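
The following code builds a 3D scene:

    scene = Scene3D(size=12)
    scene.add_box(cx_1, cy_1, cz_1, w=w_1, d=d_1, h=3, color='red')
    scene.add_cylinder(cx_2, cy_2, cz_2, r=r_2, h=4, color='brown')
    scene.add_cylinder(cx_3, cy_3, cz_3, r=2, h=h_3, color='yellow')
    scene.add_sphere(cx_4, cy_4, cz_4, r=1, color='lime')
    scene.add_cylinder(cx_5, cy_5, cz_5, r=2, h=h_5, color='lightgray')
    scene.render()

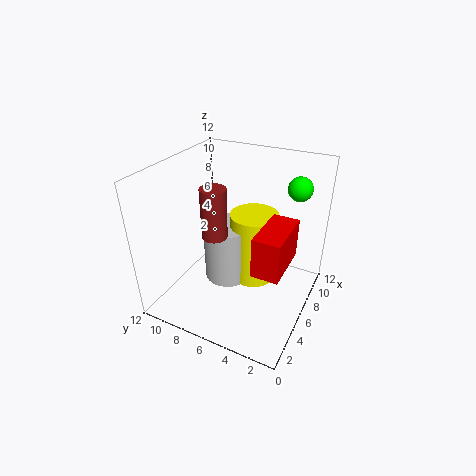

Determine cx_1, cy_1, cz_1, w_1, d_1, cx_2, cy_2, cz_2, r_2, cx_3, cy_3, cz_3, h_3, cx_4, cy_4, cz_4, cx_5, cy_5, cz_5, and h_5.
cx_1 = 2
cy_1 = 1
cz_1 = 6
w_1 = 4
d_1 = 2
cx_2 = 4
cy_2 = 7
cz_2 = 7
r_2 = 1
cx_3 = 7
cy_3 = 5
cz_3 = 2
h_3 = 6
cx_4 = 9
cy_4 = 2
cz_4 = 10
cx_5 = 6
cy_5 = 7
cz_5 = 2
h_5 = 5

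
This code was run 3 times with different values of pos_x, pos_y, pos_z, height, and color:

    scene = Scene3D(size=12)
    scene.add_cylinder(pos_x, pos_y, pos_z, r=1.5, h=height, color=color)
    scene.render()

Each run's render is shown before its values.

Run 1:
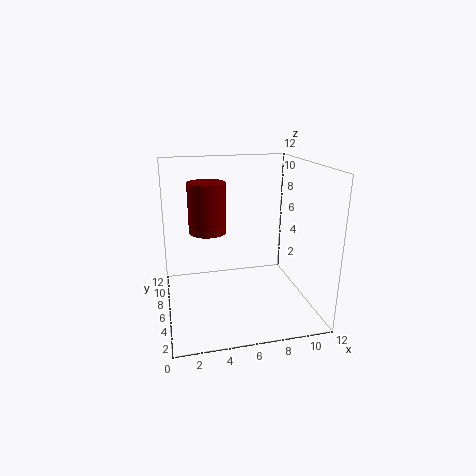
pos_x = 3.5
pos_y = 6
pos_z = 6.75
height = 4
color = 'maroon'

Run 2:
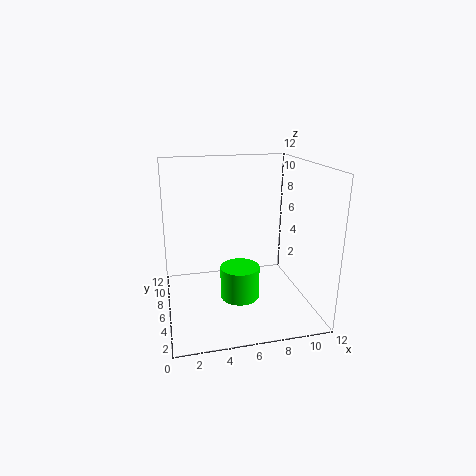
pos_x = 5.5
pos_y = 3.25
pos_z = 2.25
height = 2.5
color = 'lime'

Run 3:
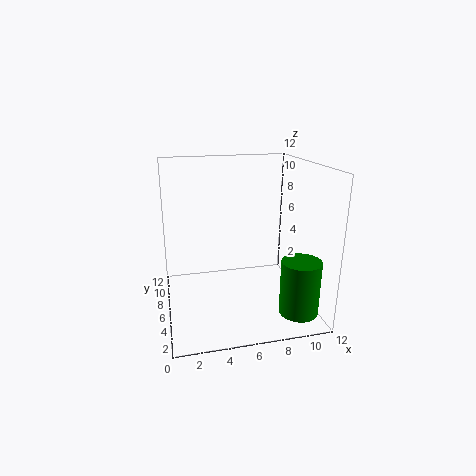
pos_x = 9.75
pos_y = 1.5
pos_z = 1.25
height = 4.25
color = 'green'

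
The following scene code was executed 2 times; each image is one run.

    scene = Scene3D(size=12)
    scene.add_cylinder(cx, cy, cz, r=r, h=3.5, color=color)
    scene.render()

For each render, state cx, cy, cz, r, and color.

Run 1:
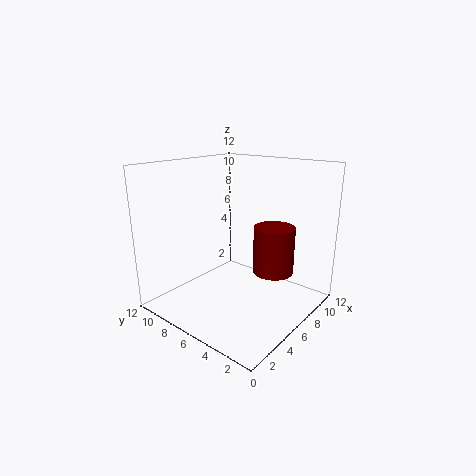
cx = 5.25
cy = 2
cz = 4.5
r = 1.5
color = 'maroon'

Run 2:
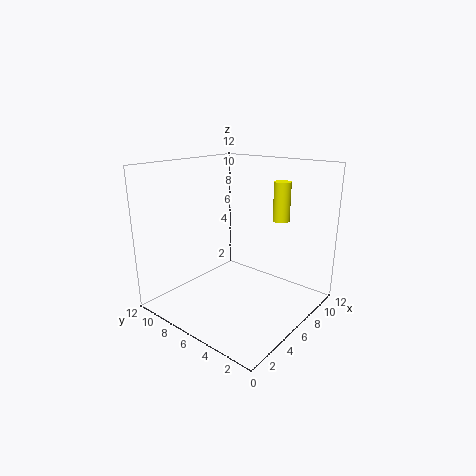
cx = 10.25
cy = 4.5
cz = 6.75
r = 0.75
color = 'yellow'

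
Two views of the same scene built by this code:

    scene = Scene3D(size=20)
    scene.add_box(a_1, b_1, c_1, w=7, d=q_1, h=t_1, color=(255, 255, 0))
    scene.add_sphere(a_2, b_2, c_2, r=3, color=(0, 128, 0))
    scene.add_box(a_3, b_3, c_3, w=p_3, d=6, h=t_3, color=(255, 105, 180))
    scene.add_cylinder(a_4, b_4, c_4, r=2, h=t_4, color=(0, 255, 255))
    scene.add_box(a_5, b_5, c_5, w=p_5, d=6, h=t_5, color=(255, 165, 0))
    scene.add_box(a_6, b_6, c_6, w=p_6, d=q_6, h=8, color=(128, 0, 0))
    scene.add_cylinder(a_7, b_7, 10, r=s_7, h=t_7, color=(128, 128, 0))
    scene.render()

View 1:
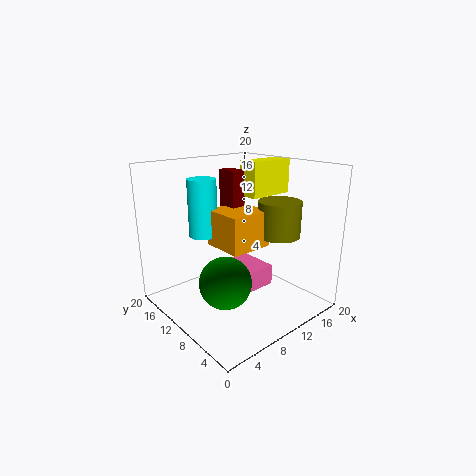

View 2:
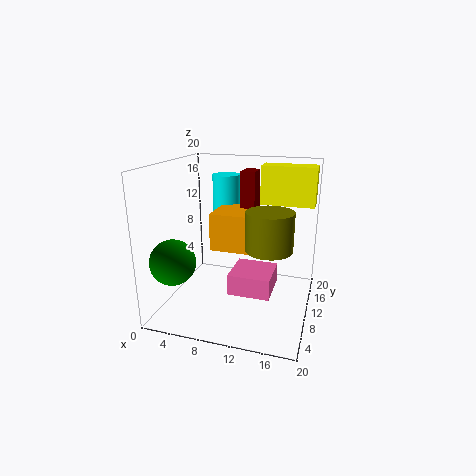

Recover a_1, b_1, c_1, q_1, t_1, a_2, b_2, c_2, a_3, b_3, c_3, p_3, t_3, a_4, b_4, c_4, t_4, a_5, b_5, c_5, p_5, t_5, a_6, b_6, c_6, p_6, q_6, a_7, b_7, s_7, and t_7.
a_1 = 13; b_1 = 10; c_1 = 15; q_1 = 3; t_1 = 5; a_2 = 3; b_2 = 4; c_2 = 8; a_3 = 9; b_3 = 8; c_3 = 2; p_3 = 6; t_3 = 3; a_4 = 7; b_4 = 14; c_4 = 10; t_4 = 8; a_5 = 7; b_5 = 7; c_5 = 9; p_5 = 6; t_5 = 5; a_6 = 10; b_6 = 11; c_6 = 11; p_6 = 2; q_6 = 3; a_7 = 15; b_7 = 7; s_7 = 3; t_7 = 5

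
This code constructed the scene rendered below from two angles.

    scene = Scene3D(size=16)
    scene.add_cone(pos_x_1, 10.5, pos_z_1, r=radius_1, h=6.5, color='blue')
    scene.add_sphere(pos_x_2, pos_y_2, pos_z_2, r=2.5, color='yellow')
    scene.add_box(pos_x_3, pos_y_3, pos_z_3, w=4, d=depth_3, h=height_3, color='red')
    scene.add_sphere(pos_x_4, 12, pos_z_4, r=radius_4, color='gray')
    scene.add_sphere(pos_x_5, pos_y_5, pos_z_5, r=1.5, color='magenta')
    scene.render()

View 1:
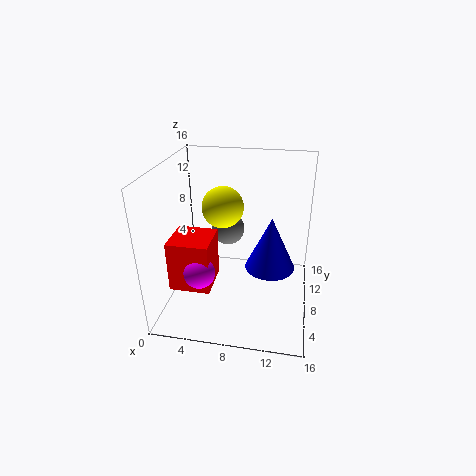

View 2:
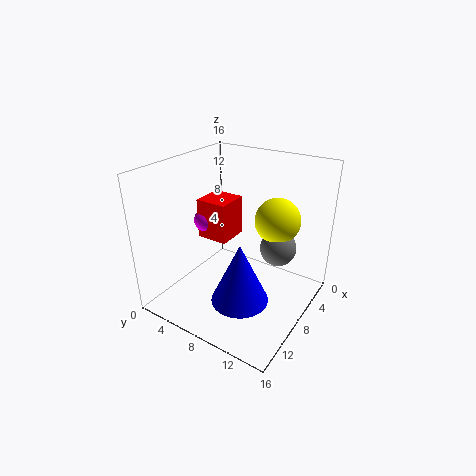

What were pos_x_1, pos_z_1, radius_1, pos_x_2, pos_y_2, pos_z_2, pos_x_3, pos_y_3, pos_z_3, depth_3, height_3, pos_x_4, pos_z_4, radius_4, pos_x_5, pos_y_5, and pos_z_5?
pos_x_1 = 11.5
pos_z_1 = 3
radius_1 = 3
pos_x_2 = 5.5
pos_y_2 = 11.5
pos_z_2 = 10
pos_x_3 = 2.5
pos_y_3 = 1
pos_z_3 = 5.5
depth_3 = 4
height_3 = 5
pos_x_4 = 6
pos_z_4 = 7
radius_4 = 2
pos_x_5 = 5.5
pos_y_5 = 1.5
pos_z_5 = 7.5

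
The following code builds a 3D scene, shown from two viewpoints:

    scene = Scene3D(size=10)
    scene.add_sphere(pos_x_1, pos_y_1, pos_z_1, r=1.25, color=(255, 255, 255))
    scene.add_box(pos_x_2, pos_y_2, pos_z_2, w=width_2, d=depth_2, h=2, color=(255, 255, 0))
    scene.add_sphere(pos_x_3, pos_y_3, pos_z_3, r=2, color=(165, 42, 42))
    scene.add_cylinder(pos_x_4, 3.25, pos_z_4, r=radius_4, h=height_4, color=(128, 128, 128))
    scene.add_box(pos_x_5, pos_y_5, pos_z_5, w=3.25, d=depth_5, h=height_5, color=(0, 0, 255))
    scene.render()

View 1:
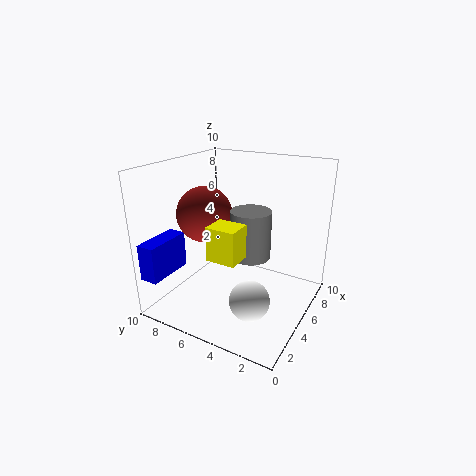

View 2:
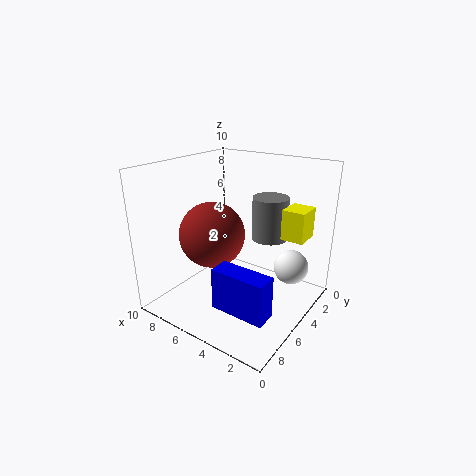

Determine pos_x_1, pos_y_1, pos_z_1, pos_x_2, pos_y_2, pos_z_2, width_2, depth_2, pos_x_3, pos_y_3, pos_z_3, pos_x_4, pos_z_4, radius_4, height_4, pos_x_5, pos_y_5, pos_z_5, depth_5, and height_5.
pos_x_1 = 2
pos_y_1 = 2.5
pos_z_1 = 2.5
pos_x_2 = 0.5
pos_y_2 = 2.75
pos_z_2 = 5.5
width_2 = 1.5
depth_2 = 1.75
pos_x_3 = 5
pos_y_3 = 7.75
pos_z_3 = 6.25
pos_x_4 = 3.5
pos_z_4 = 4.75
radius_4 = 1.25
height_4 = 3
pos_x_5 = 0.25
pos_y_5 = 8.5
pos_z_5 = 2.75
depth_5 = 1.25
height_5 = 2.5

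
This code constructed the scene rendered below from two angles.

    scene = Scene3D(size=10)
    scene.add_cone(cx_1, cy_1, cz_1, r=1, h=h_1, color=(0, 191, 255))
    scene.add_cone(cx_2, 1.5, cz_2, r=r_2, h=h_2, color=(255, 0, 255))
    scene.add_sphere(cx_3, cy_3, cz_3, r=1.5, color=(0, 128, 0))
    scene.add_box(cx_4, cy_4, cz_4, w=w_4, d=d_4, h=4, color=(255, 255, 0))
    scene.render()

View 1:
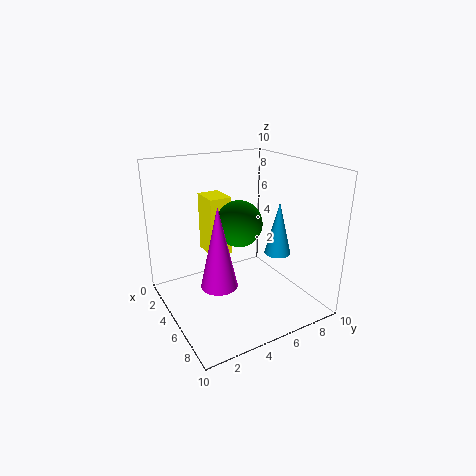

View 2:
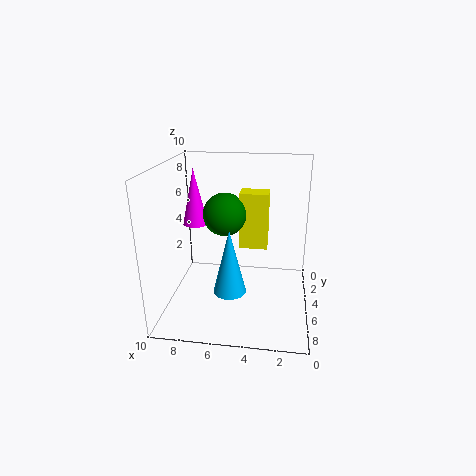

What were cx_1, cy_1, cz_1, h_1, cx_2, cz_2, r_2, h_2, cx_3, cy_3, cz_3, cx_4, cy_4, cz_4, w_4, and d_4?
cx_1 = 5
cy_1 = 8.5
cz_1 = 3
h_1 = 4
cx_2 = 9
cz_2 = 4.5
r_2 = 1
h_2 = 4.5
cx_3 = 6
cy_3 = 4.5
cz_3 = 6.5
cx_4 = 3
cy_4 = 3
cz_4 = 4
w_4 = 2
d_4 = 1.5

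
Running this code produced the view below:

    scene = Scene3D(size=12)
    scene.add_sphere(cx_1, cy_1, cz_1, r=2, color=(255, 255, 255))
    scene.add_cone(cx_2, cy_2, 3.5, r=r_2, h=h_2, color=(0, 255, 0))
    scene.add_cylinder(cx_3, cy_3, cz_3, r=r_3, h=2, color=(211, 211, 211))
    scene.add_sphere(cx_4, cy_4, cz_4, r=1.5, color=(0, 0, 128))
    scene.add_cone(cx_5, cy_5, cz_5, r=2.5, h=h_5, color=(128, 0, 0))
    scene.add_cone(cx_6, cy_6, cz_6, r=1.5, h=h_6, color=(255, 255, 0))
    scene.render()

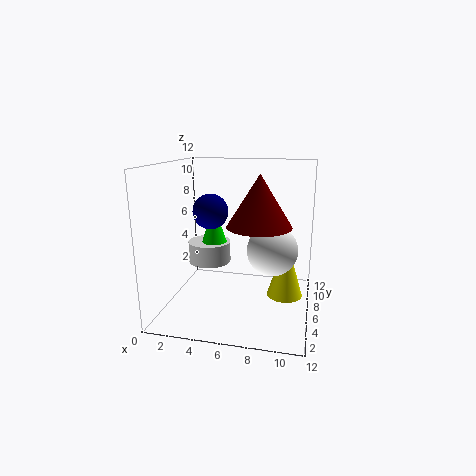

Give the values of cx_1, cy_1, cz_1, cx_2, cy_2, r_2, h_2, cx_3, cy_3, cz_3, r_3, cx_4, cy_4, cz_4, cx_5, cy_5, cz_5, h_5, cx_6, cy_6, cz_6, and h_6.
cx_1 = 9, cy_1 = 5, cz_1 = 5.5, cx_2 = 3, cy_2 = 9, r_2 = 1.5, h_2 = 4.5, cx_3 = 2.5, cy_3 = 9, cz_3 = 2.5, r_3 = 2, cx_4 = 3.5, cy_4 = 6.5, cz_4 = 8, cx_5 = 8, cy_5 = 4.5, cz_5 = 7.5, h_5 = 4, cx_6 = 10, cy_6 = 6.5, cz_6 = 1, h_6 = 5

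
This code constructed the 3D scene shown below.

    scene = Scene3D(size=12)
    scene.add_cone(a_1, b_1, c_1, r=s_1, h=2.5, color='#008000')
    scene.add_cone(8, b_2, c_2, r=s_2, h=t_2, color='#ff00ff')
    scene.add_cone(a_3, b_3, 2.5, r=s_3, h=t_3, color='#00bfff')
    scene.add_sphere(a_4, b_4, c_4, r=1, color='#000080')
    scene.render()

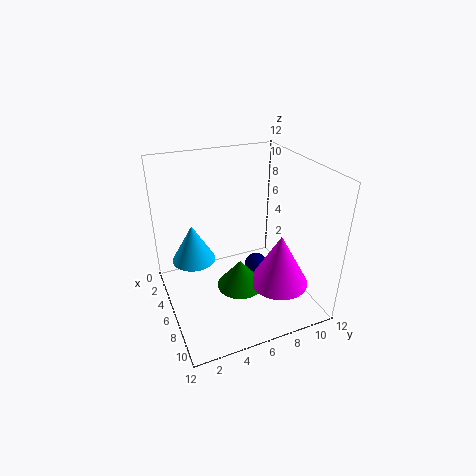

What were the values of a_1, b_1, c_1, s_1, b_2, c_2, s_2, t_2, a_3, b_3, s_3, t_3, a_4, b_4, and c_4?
a_1 = 6.5, b_1 = 6, c_1 = 1.5, s_1 = 2, b_2 = 9, c_2 = 2, s_2 = 2.5, t_2 = 4.5, a_3 = 2.5, b_3 = 3, s_3 = 2, t_3 = 3.5, a_4 = 5.5, b_4 = 8, c_4 = 2.5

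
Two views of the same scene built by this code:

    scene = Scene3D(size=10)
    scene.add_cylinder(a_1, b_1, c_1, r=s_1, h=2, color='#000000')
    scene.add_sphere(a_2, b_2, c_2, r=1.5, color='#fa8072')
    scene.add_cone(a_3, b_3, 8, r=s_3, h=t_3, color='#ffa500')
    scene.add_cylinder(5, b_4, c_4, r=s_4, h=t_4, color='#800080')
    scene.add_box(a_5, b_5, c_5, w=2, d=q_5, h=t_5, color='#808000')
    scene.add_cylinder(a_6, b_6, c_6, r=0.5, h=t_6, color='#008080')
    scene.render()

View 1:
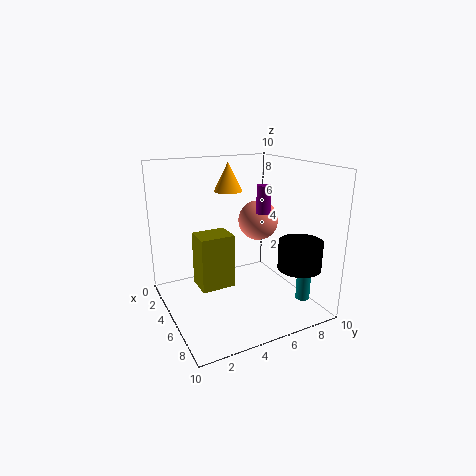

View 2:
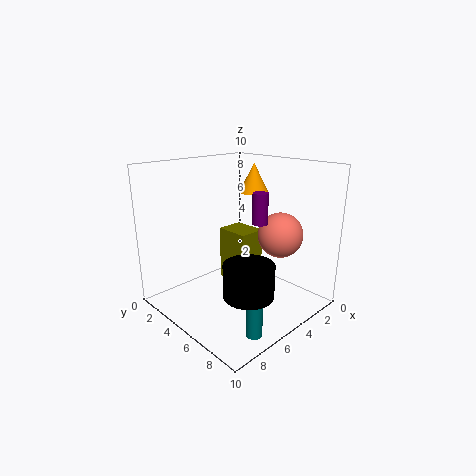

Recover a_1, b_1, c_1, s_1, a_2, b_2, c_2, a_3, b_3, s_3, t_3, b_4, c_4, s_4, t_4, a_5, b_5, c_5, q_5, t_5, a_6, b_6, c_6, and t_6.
a_1 = 7.5, b_1 = 8.5, c_1 = 3, s_1 = 1.5, a_2 = 3.5, b_2 = 7.5, c_2 = 5.5, a_3 = 3.5, b_3 = 5, s_3 = 1, t_3 = 2, b_4 = 7, c_4 = 6.5, s_4 = 0.5, t_4 = 2, a_5 = 2.5, b_5 = 2.5, c_5 = 1, q_5 = 2.5, t_5 = 4, a_6 = 7.5, b_6 = 9, c_6 = 0.5, t_6 = 2.5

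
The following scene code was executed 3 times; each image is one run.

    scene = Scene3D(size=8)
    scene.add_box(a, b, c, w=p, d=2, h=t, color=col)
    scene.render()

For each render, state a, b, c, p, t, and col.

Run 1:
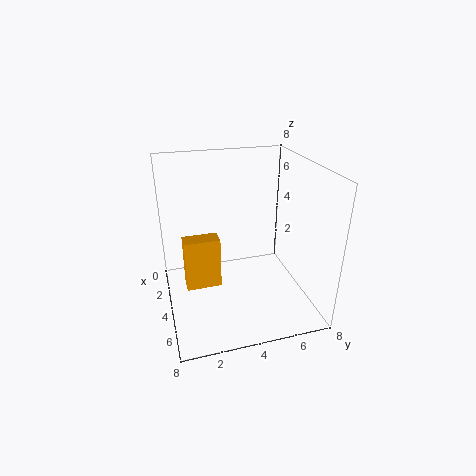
a = 3
b = 1
c = 1
p = 1
t = 3
col = 'orange'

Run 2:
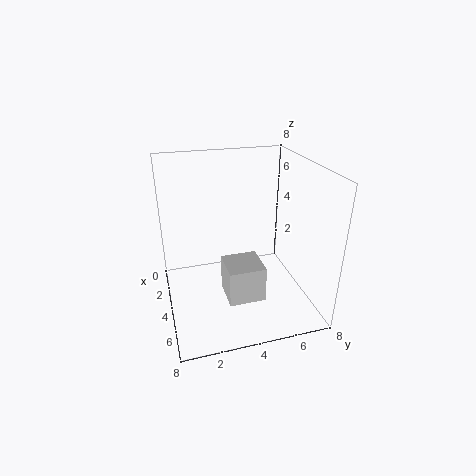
a = 4
b = 3
c = 1
p = 2
t = 2
col = 'lightgray'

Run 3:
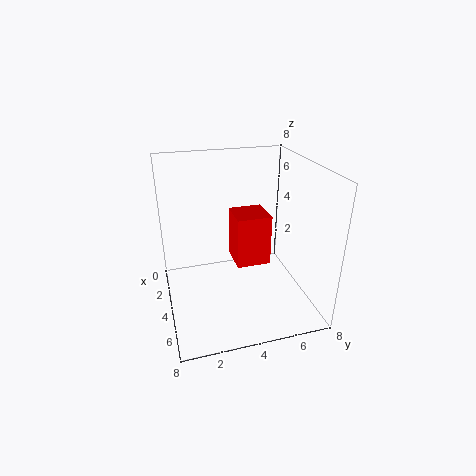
a = 2
b = 4
c = 2
p = 2
t = 3
col = 'red'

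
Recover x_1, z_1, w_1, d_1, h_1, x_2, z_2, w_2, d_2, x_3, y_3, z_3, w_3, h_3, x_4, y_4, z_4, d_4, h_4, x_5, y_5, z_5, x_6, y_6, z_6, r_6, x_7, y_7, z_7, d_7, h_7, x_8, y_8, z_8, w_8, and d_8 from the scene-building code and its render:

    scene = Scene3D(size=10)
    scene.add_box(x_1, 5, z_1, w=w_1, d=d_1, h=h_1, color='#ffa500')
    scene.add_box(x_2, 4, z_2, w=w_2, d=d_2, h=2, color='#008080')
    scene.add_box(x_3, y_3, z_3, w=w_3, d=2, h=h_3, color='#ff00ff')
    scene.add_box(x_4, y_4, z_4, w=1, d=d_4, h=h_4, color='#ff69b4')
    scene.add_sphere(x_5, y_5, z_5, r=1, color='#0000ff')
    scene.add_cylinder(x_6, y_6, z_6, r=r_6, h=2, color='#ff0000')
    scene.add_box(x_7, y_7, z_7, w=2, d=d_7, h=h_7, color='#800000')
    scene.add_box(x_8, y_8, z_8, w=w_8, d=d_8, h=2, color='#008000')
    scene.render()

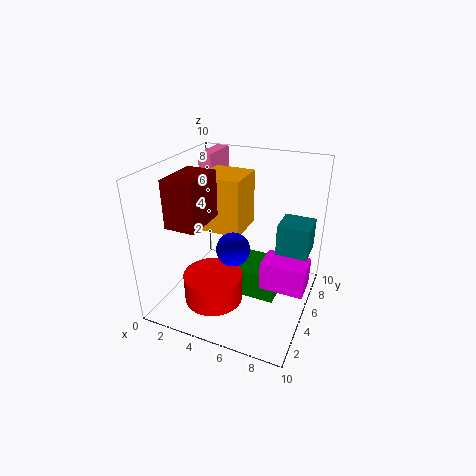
x_1 = 2, z_1 = 5, w_1 = 3, d_1 = 3, h_1 = 4, x_2 = 8, z_2 = 5, w_2 = 2, d_2 = 2, x_3 = 7, y_3 = 4, z_3 = 2, w_3 = 3, h_3 = 2, x_4 = 1, y_4 = 7, z_4 = 6, d_4 = 3, h_4 = 4, x_5 = 6, y_5 = 2, z_5 = 6, x_6 = 4, y_6 = 3, z_6 = 1, r_6 = 2, x_7 = 2, y_7 = 1, z_7 = 7, d_7 = 3, h_7 = 3, x_8 = 5, y_8 = 4, z_8 = 1, w_8 = 3, d_8 = 3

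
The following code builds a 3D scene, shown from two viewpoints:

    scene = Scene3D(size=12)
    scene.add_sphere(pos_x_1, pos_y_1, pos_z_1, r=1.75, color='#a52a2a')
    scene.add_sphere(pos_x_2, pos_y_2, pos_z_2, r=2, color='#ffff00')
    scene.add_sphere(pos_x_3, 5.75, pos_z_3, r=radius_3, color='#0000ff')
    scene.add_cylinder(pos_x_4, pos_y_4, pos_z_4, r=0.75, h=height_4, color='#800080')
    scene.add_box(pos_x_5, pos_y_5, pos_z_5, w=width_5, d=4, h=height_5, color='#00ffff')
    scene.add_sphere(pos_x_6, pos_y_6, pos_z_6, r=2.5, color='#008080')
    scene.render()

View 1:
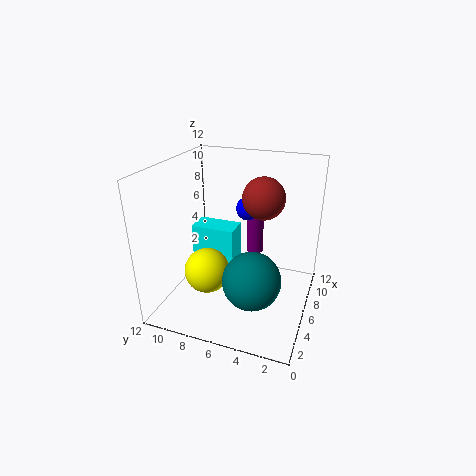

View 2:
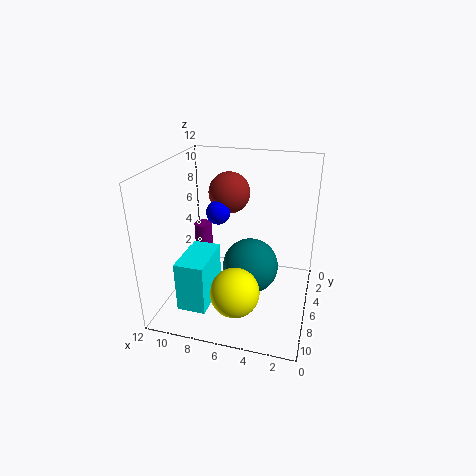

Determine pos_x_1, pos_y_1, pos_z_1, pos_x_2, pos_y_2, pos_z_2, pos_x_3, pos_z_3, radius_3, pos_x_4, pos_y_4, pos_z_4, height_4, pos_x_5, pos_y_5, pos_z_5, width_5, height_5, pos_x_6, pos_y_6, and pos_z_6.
pos_x_1 = 7.25
pos_y_1 = 4.25
pos_z_1 = 9.25
pos_x_2 = 5.5
pos_y_2 = 8.75
pos_z_2 = 2.5
pos_x_3 = 7.75
pos_z_3 = 8
radius_3 = 1
pos_x_4 = 9.25
pos_y_4 = 5.5
pos_z_4 = 3.25
height_4 = 3.5
pos_x_5 = 7.25
pos_y_5 = 7
pos_z_5 = 1.75
width_5 = 2.25
height_5 = 4
pos_x_6 = 5.25
pos_y_6 = 4.5
pos_z_6 = 2.5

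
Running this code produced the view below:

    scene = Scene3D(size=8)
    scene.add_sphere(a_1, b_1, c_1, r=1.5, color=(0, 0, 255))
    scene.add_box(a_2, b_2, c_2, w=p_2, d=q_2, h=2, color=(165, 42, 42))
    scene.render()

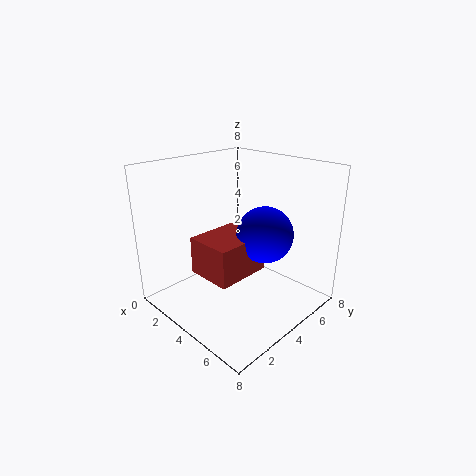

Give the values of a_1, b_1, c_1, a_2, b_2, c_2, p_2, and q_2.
a_1 = 5.5; b_1 = 4.5; c_1 = 4.5; a_2 = 3; b_2 = 1.5; c_2 = 2.5; p_2 = 2.5; q_2 = 3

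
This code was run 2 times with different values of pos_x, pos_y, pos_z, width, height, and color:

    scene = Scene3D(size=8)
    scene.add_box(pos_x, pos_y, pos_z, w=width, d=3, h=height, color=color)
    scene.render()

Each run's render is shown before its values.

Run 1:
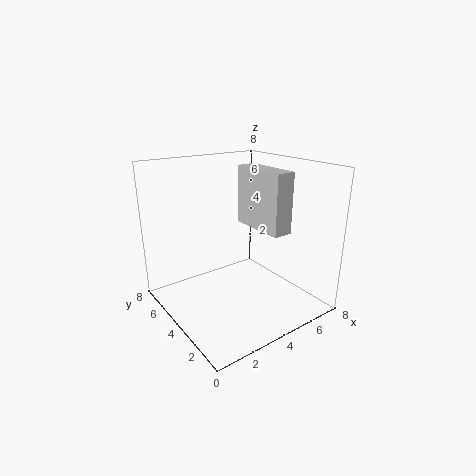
pos_x = 4
pos_y = 1
pos_z = 5
width = 1
height = 3
color = 'lightgray'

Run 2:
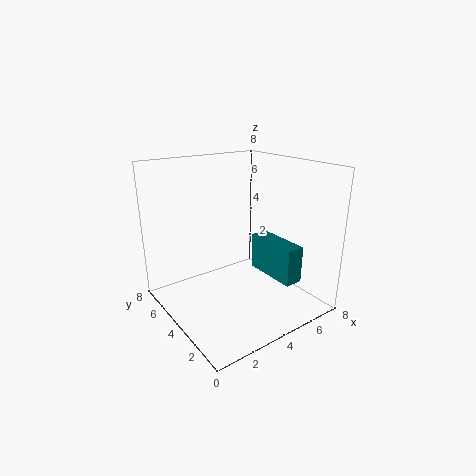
pos_x = 5
pos_y = 1
pos_z = 2
width = 1
height = 2
color = 'teal'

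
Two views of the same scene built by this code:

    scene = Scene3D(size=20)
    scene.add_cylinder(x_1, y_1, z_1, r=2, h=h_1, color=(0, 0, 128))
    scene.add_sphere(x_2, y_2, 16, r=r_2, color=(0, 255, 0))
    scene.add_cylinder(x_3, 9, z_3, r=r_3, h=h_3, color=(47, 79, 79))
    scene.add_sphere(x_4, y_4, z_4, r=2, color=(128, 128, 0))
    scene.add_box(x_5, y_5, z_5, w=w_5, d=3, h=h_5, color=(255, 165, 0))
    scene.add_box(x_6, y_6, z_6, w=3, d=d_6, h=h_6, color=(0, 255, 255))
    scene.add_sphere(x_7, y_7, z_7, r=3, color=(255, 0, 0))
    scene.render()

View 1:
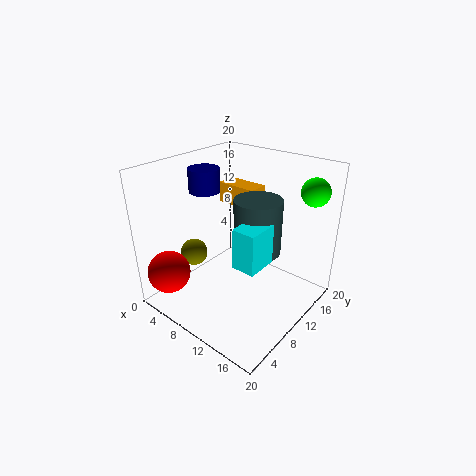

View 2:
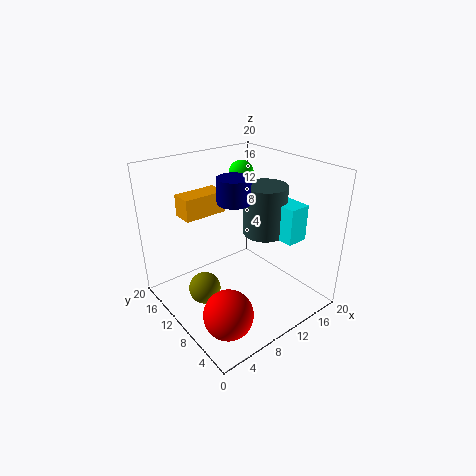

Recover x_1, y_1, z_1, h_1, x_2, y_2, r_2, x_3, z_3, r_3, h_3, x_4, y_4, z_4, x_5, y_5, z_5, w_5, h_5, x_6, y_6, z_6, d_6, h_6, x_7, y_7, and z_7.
x_1 = 7, y_1 = 7, z_1 = 17, h_1 = 3, x_2 = 17, y_2 = 18, r_2 = 2, x_3 = 14, z_3 = 10, r_3 = 3, h_3 = 7, x_4 = 3, y_4 = 8, z_4 = 6, x_5 = 4, y_5 = 13, z_5 = 13, w_5 = 6, h_5 = 3, x_6 = 14, y_6 = 4, z_6 = 10, d_6 = 4, h_6 = 5, x_7 = 3, y_7 = 3, z_7 = 5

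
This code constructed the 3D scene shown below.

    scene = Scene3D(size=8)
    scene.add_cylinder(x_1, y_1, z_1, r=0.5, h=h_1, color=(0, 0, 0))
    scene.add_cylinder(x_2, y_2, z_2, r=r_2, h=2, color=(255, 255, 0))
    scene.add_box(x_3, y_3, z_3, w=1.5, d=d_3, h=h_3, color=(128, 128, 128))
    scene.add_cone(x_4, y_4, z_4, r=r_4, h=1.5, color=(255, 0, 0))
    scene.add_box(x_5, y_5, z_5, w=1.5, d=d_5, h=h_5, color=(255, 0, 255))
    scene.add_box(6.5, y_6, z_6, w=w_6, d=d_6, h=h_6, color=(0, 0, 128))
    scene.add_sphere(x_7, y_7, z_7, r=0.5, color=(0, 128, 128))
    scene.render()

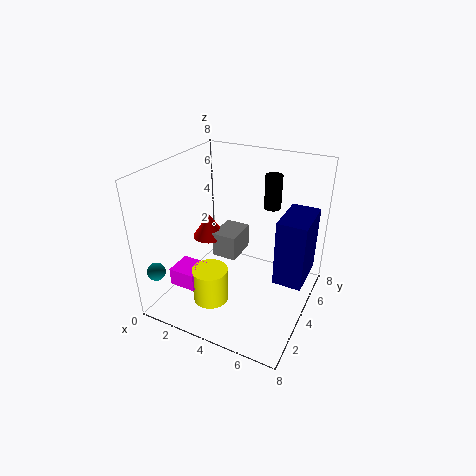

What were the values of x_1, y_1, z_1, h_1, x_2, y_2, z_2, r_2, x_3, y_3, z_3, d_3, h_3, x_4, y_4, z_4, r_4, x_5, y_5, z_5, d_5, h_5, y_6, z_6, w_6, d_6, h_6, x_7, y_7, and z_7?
x_1 = 5
y_1 = 6.5
z_1 = 5
h_1 = 2
x_2 = 3
y_2 = 2.5
z_2 = 0.5
r_2 = 1
x_3 = 2
y_3 = 4.5
z_3 = 2
d_3 = 2
h_3 = 1.5
x_4 = 1.5
y_4 = 5
z_4 = 3
r_4 = 1
x_5 = 1
y_5 = 1.5
z_5 = 1.5
d_5 = 1.5
h_5 = 1
y_6 = 3
z_6 = 2.5
w_6 = 1.5
d_6 = 2.5
h_6 = 3.5
x_7 = 0.5
y_7 = 1
z_7 = 2.5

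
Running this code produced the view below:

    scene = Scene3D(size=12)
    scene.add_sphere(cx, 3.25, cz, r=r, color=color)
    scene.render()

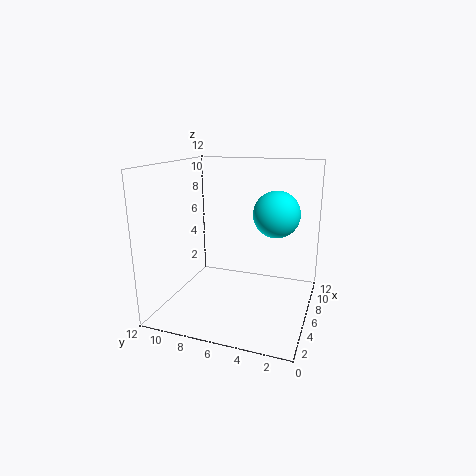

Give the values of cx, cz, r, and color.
cx = 8; cz = 7.75; r = 2; color = 'cyan'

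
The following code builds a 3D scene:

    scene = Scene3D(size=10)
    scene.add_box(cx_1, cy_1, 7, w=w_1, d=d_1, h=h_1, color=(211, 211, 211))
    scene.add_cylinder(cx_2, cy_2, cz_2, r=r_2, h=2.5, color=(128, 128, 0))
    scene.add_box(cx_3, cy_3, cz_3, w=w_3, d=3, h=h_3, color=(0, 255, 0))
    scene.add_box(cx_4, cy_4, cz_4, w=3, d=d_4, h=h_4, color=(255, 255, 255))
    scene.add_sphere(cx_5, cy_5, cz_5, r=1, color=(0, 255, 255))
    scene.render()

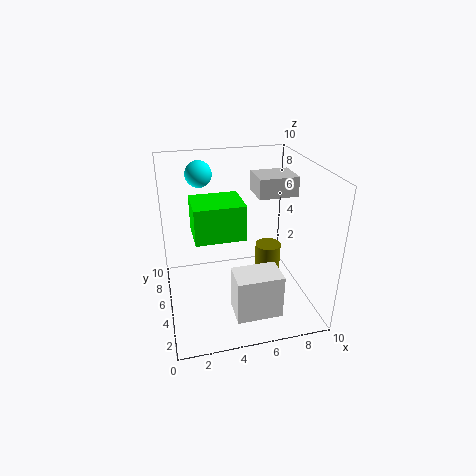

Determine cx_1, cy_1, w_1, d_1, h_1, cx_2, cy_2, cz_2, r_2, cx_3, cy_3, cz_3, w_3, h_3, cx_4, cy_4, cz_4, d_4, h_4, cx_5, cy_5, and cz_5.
cx_1 = 7; cy_1 = 6.5; w_1 = 3; d_1 = 2.5; h_1 = 1.5; cx_2 = 8; cy_2 = 7; cz_2 = 0.5; r_2 = 1; cx_3 = 2; cy_3 = 4.5; cz_3 = 5; w_3 = 3.5; h_3 = 2.5; cx_4 = 4; cy_4 = 1; cz_4 = 1; d_4 = 2; h_4 = 3; cx_5 = 3; cy_5 = 9; cz_5 = 8.5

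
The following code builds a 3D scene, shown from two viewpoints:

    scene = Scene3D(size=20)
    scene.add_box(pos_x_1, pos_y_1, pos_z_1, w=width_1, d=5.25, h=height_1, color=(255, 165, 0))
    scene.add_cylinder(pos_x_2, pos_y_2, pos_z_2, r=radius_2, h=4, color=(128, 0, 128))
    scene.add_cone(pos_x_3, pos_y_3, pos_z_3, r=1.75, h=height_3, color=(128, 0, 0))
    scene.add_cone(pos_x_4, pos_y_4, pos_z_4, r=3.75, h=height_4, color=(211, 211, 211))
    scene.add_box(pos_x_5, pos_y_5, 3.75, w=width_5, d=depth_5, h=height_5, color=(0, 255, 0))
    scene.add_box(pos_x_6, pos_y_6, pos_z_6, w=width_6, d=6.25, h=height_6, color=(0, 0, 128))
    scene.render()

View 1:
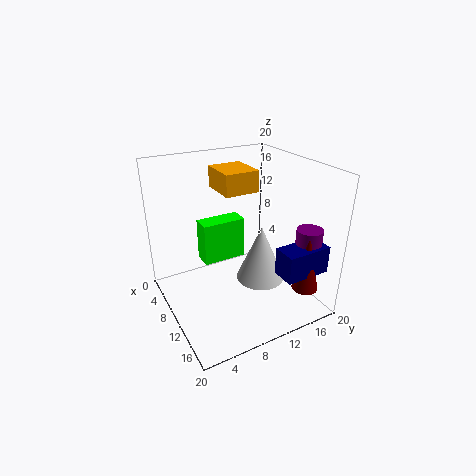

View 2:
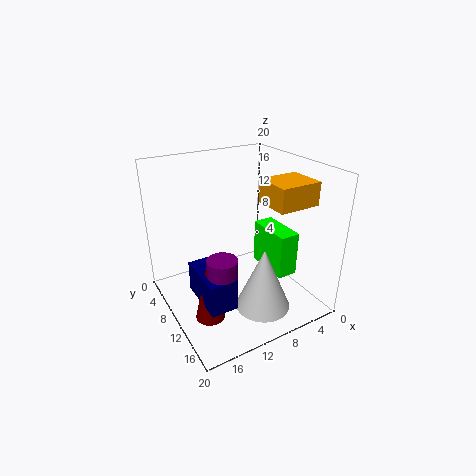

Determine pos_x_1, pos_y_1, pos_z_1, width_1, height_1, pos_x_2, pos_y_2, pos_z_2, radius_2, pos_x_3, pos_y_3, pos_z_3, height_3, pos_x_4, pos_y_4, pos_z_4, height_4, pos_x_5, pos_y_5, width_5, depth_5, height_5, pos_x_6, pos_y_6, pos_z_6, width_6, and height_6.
pos_x_1 = 0.75, pos_y_1 = 10, pos_z_1 = 14.75, width_1 = 6, height_1 = 3.25, pos_x_2 = 16.25, pos_y_2 = 17.25, pos_z_2 = 8.25, radius_2 = 1.75, pos_x_3 = 17.5, pos_y_3 = 16.25, pos_z_3 = 4.25, height_3 = 8, pos_x_4 = 8.75, pos_y_4 = 14.75, pos_z_4 = 1.25, height_4 = 8.75, pos_x_5 = 2.25, pos_y_5 = 7, width_5 = 3, depth_5 = 6.75, height_5 = 6.5, pos_x_6 = 15.25, pos_y_6 = 12.75, pos_z_6 = 6.5, width_6 = 3.25, height_6 = 3.75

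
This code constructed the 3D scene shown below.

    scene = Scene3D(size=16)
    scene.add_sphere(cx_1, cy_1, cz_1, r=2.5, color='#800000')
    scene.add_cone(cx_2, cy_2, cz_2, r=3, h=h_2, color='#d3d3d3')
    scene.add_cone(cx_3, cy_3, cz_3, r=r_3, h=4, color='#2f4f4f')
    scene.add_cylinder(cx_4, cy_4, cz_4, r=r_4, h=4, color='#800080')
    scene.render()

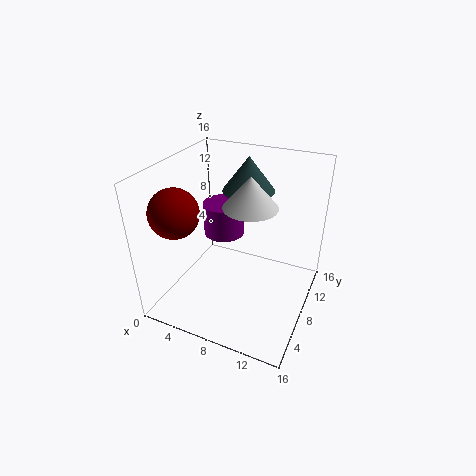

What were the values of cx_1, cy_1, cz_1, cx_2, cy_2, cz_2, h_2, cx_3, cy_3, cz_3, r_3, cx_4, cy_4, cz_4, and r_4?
cx_1 = 3.5, cy_1 = 3, cz_1 = 12.5, cx_2 = 9, cy_2 = 9, cz_2 = 11.5, h_2 = 3.5, cx_3 = 7.5, cy_3 = 12, cz_3 = 12, r_3 = 3, cx_4 = 4.5, cy_4 = 11.5, cz_4 = 6, r_4 = 2.5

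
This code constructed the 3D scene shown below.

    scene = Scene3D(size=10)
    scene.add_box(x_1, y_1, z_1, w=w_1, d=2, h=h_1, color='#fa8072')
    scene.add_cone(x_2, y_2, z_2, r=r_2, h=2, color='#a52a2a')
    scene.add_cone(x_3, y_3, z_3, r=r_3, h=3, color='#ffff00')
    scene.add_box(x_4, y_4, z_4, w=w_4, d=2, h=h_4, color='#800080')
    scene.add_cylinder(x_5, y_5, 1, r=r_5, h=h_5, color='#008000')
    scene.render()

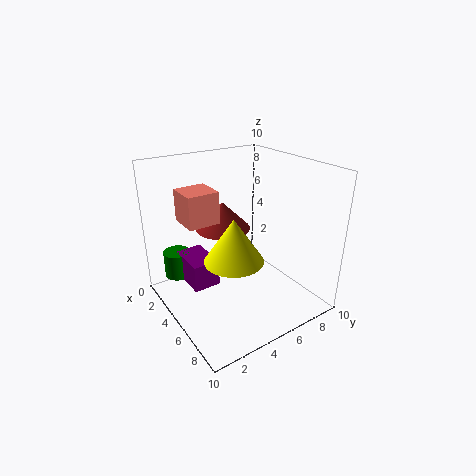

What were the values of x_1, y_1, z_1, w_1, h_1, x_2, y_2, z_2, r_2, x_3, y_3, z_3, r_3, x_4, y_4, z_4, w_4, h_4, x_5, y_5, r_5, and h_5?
x_1 = 4
y_1 = 1
z_1 = 7
w_1 = 2
h_1 = 2
x_2 = 3
y_2 = 5
z_2 = 5
r_2 = 2
x_3 = 6
y_3 = 4
z_3 = 4
r_3 = 2
x_4 = 1
y_4 = 2
z_4 = 1
w_4 = 3
h_4 = 2
x_5 = 1
y_5 = 2
r_5 = 1
h_5 = 2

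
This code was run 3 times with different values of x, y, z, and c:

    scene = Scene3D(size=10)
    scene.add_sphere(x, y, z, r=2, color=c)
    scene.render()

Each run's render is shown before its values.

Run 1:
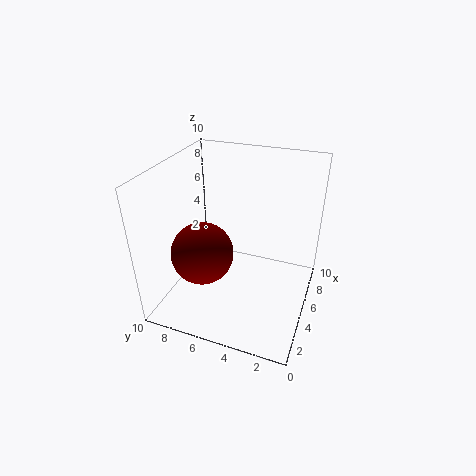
x = 2.5, y = 6.5, z = 5, c = 'maroon'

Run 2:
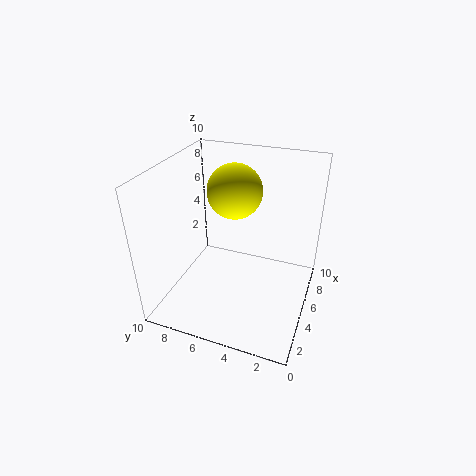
x = 7, y = 6, z = 7.5, c = 'yellow'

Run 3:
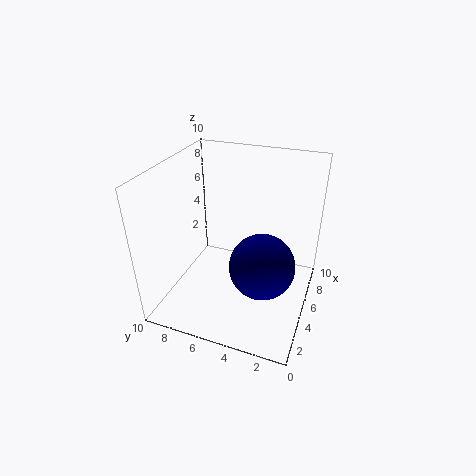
x = 2.5, y = 2.5, z = 5, c = 'navy'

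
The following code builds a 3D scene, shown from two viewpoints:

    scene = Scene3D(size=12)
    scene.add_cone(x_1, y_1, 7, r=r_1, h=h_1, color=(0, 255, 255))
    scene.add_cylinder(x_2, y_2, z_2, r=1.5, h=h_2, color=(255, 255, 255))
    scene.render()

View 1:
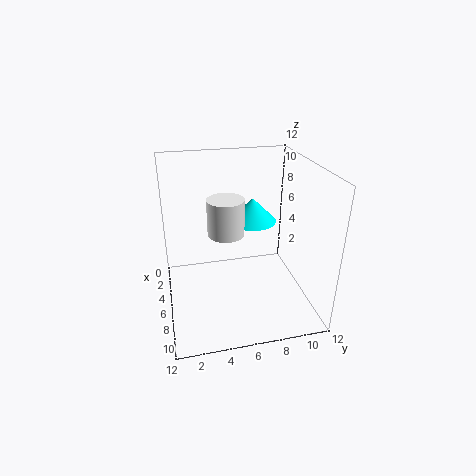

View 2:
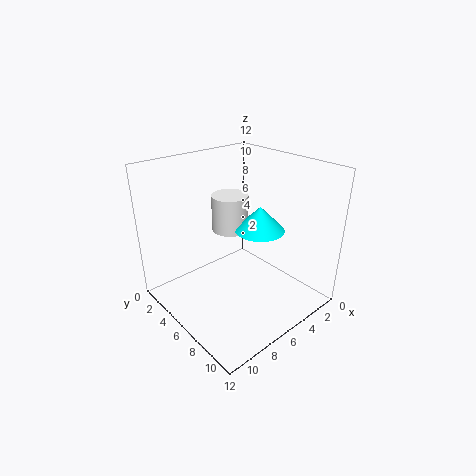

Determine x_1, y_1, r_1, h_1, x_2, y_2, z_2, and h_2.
x_1 = 5
y_1 = 7.5
r_1 = 2
h_1 = 2
x_2 = 6
y_2 = 5
z_2 = 6.5
h_2 = 3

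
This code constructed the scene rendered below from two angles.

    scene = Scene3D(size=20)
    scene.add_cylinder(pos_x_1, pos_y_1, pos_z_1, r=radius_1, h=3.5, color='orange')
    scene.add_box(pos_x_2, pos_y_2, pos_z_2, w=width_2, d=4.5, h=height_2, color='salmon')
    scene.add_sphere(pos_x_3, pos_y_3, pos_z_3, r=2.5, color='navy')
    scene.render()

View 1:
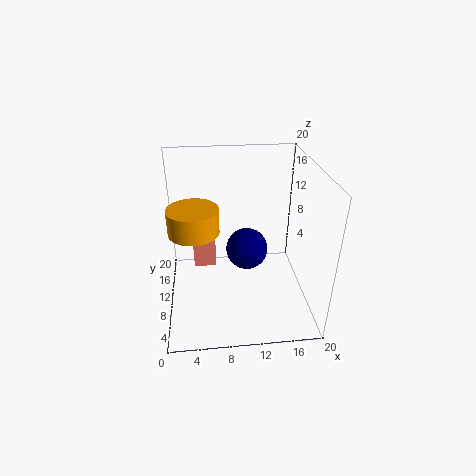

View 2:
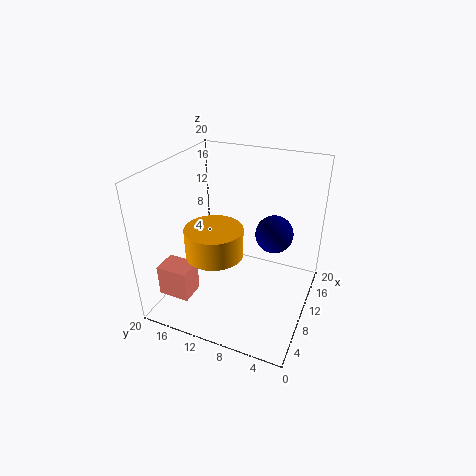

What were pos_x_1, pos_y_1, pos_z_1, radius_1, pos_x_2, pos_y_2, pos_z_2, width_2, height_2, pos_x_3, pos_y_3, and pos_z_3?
pos_x_1 = 4, pos_y_1 = 10.5, pos_z_1 = 11, radius_1 = 3.5, pos_x_2 = 3.5, pos_y_2 = 15, pos_z_2 = 2, width_2 = 3.5, height_2 = 4.5, pos_x_3 = 10.5, pos_y_3 = 5, pos_z_3 = 11.5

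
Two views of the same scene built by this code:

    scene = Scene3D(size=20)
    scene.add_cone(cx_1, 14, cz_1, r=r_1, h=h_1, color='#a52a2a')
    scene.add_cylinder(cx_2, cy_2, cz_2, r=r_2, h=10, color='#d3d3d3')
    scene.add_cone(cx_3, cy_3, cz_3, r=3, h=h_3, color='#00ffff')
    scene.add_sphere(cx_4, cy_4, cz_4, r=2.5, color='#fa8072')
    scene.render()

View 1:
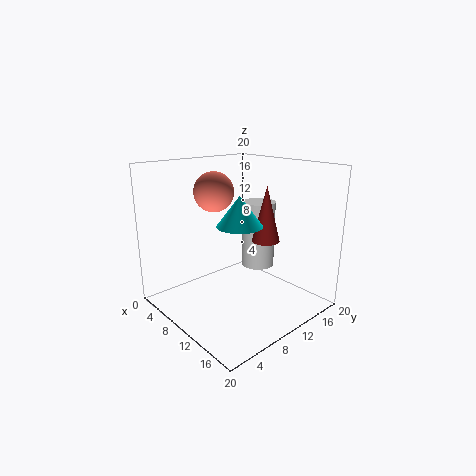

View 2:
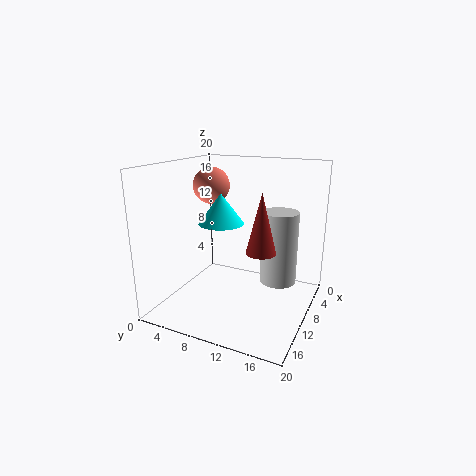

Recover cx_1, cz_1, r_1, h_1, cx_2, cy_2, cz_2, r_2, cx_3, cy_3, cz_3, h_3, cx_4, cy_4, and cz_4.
cx_1 = 11.5
cz_1 = 9
r_1 = 2
h_1 = 8
cx_2 = 8.5
cy_2 = 15.5
cz_2 = 4
r_2 = 2.5
cx_3 = 12
cy_3 = 8.5
cz_3 = 12.5
h_3 = 4
cx_4 = 10
cy_4 = 6
cz_4 = 17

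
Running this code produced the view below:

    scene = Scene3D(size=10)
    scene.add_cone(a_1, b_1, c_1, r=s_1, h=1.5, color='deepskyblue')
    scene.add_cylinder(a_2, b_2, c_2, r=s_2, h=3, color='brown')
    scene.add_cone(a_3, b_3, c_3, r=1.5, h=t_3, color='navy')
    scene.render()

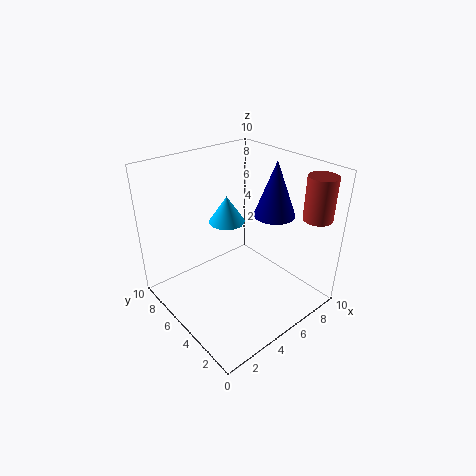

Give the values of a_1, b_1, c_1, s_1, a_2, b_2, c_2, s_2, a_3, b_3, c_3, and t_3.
a_1 = 2.5
b_1 = 3
c_1 = 8
s_1 = 1
a_2 = 9
b_2 = 1.5
c_2 = 6.5
s_2 = 1
a_3 = 8
b_3 = 4.5
c_3 = 6
t_3 = 4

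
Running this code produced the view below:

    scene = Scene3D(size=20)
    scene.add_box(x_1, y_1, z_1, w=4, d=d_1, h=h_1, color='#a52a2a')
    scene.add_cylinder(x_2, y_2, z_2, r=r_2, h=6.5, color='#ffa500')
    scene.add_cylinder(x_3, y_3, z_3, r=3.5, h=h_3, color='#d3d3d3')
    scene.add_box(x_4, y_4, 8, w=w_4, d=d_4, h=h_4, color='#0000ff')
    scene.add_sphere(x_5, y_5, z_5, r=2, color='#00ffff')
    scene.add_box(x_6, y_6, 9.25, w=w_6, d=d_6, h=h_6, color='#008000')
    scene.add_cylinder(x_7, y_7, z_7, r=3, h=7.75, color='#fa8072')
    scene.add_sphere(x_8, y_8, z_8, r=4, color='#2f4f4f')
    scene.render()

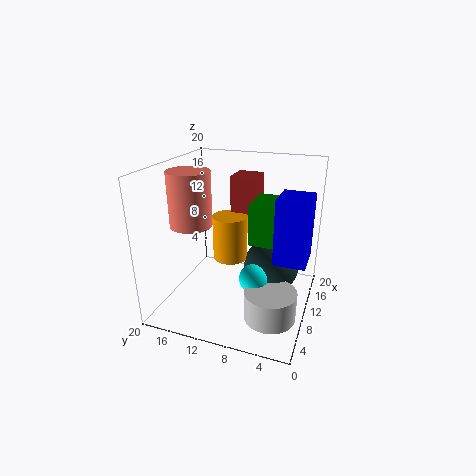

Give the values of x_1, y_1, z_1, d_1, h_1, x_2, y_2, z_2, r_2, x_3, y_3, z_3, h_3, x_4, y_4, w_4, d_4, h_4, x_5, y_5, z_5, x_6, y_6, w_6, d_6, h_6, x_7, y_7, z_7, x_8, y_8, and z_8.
x_1 = 13; y_1 = 8.5; z_1 = 11.25; d_1 = 3.75; h_1 = 6.5; x_2 = 11.5; y_2 = 11.75; z_2 = 6; r_2 = 2.5; x_3 = 6.75; y_3 = 4.25; z_3 = 0.5; h_3 = 4; x_4 = 7.75; y_4 = 0.25; w_4 = 5; d_4 = 4.25; h_4 = 8.75; x_5 = 8.75; y_5 = 7.25; z_5 = 4.75; x_6 = 9.75; y_6 = 2.75; w_6 = 5.75; d_6 = 5.75; h_6 = 5.75; x_7 = 9.25; y_7 = 16.75; z_7 = 11.25; x_8 = 12.75; y_8 = 5.75; z_8 = 5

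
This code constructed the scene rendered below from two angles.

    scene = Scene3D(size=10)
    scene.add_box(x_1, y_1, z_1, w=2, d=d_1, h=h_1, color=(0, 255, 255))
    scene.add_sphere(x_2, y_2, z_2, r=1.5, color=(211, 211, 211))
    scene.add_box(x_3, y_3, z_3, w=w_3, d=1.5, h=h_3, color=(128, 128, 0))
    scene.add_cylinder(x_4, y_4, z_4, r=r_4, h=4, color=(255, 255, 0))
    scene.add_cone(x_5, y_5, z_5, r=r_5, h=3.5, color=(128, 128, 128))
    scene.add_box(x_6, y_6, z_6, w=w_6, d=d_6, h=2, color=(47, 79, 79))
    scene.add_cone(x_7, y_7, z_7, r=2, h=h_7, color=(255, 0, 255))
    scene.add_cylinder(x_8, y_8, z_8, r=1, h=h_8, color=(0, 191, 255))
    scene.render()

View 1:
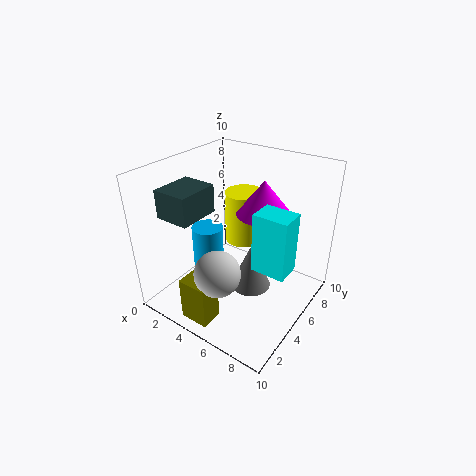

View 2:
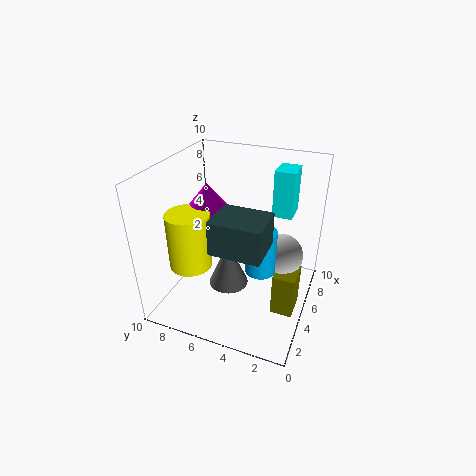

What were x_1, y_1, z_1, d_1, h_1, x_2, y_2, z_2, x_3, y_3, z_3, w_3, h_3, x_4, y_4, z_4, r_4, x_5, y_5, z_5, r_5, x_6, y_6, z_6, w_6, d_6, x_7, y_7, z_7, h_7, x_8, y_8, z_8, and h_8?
x_1 = 8; y_1 = 2; z_1 = 5.5; d_1 = 1.5; h_1 = 3.5; x_2 = 5.5; y_2 = 2; z_2 = 4; x_3 = 3.5; y_3 = 0.5; z_3 = 0.5; w_3 = 2; h_3 = 3; x_4 = 3.5; y_4 = 8; z_4 = 3; r_4 = 1.5; x_5 = 5.5; y_5 = 6; z_5 = 0.5; r_5 = 1.5; x_6 = 0.5; y_6 = 2; z_6 = 6.5; w_6 = 2.5; d_6 = 3; x_7 = 5.5; y_7 = 7.5; z_7 = 6; h_7 = 2.5; x_8 = 4; y_8 = 3; z_8 = 3.5; h_8 = 3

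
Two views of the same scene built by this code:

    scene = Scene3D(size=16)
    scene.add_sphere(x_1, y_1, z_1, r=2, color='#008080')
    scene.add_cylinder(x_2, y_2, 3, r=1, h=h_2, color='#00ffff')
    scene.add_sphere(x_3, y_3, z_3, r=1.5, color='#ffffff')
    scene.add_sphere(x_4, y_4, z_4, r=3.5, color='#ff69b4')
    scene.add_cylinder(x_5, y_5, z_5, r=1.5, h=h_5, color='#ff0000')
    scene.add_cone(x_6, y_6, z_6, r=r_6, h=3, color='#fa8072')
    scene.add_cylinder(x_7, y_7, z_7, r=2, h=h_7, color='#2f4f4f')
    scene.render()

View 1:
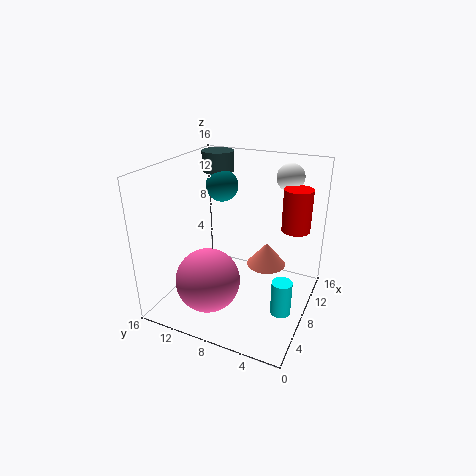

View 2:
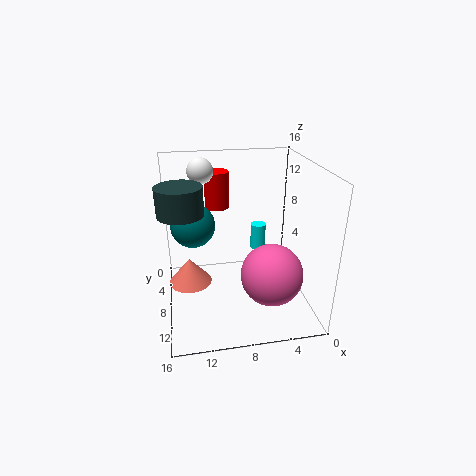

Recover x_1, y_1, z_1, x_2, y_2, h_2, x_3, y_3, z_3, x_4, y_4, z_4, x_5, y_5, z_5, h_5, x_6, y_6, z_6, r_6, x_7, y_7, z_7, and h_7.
x_1 = 13
y_1 = 12.5
z_1 = 12
x_2 = 4
y_2 = 1.5
h_2 = 3.5
x_3 = 11.5
y_3 = 3.5
z_3 = 14.5
x_4 = 4.5
y_4 = 10
z_4 = 4
x_5 = 9.5
y_5 = 2
z_5 = 9.5
h_5 = 4.5
x_6 = 13.5
y_6 = 6.5
z_6 = 2
r_6 = 2.5
x_7 = 14
y_7 = 13.5
z_7 = 13.5
h_7 = 2.5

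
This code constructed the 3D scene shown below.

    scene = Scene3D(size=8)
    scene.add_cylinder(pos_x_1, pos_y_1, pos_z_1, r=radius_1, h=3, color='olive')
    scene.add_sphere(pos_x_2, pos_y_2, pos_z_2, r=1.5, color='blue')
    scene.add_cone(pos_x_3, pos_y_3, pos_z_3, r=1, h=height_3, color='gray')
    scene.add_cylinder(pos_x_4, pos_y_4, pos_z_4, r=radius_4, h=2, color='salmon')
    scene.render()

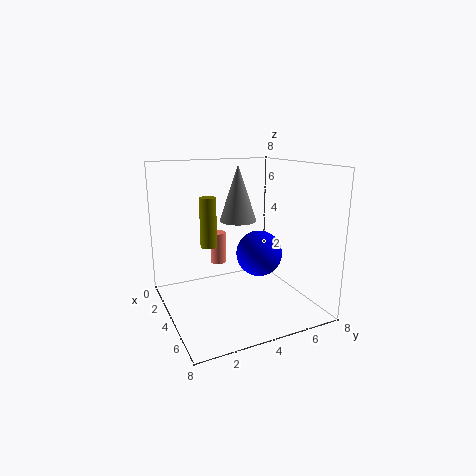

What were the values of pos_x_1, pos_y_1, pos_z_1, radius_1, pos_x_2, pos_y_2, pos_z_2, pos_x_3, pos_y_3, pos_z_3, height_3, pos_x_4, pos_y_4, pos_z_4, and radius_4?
pos_x_1 = 2; pos_y_1 = 3; pos_z_1 = 3; radius_1 = 0.5; pos_x_2 = 2; pos_y_2 = 6.5; pos_z_2 = 2; pos_x_3 = 4; pos_y_3 = 4; pos_z_3 = 5; height_3 = 3; pos_x_4 = 1; pos_y_4 = 4; pos_z_4 = 1.5; radius_4 = 0.5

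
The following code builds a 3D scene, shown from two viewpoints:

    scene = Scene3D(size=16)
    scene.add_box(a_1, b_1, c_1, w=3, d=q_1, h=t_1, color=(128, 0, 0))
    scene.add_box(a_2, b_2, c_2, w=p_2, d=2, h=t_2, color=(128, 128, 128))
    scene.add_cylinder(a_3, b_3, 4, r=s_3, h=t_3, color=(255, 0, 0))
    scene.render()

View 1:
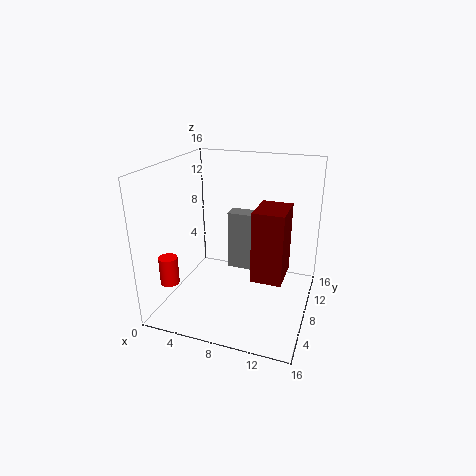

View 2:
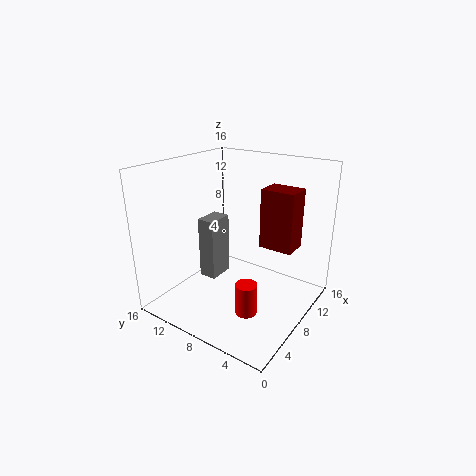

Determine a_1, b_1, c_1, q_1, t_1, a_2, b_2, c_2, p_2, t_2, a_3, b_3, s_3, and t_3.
a_1 = 11
b_1 = 3
c_1 = 6
q_1 = 4
t_1 = 7
a_2 = 6
b_2 = 10
c_2 = 3
p_2 = 3
t_2 = 7
a_3 = 2
b_3 = 3
s_3 = 1
t_3 = 3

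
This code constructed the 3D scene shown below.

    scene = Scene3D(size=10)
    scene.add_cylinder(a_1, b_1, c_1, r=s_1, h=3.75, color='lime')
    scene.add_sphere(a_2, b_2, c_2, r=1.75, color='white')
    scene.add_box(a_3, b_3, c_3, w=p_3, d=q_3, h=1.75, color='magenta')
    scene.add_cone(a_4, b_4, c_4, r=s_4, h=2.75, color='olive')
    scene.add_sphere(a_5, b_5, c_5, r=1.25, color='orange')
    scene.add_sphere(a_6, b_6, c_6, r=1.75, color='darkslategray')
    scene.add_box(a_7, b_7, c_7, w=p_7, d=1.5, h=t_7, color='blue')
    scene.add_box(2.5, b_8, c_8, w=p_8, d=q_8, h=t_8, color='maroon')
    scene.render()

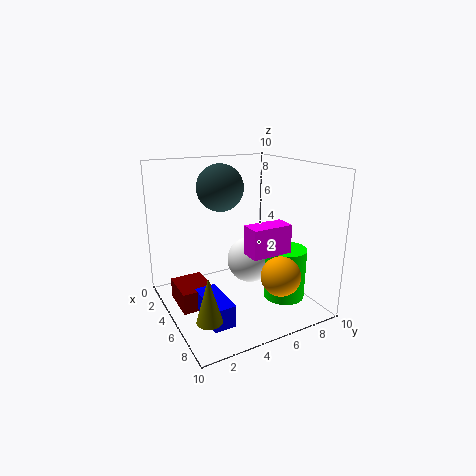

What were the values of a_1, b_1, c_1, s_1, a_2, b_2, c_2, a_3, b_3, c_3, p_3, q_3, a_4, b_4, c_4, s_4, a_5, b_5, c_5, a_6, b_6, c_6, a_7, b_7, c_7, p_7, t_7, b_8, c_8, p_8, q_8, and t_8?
a_1 = 6.25; b_1 = 8.25; c_1 = 0.25; s_1 = 1.5; a_2 = 3.75; b_2 = 6.75; c_2 = 2.5; a_3 = 8; b_3 = 3.75; c_3 = 5.25; p_3 = 1.25; q_3 = 2.5; a_4 = 9; b_4 = 1; c_4 = 2; s_4 = 0.75; a_5 = 8.75; b_5 = 6; c_5 = 3.5; a_6 = 2.25; b_6 = 5; c_6 = 8; a_7 = 4.75; b_7 = 1.75; c_7 = 0.25; p_7 = 3.25; t_7 = 1.5; b_8 = 0.75; c_8 = 0.25; p_8 = 2.75; q_8 = 2.25; t_8 = 1.5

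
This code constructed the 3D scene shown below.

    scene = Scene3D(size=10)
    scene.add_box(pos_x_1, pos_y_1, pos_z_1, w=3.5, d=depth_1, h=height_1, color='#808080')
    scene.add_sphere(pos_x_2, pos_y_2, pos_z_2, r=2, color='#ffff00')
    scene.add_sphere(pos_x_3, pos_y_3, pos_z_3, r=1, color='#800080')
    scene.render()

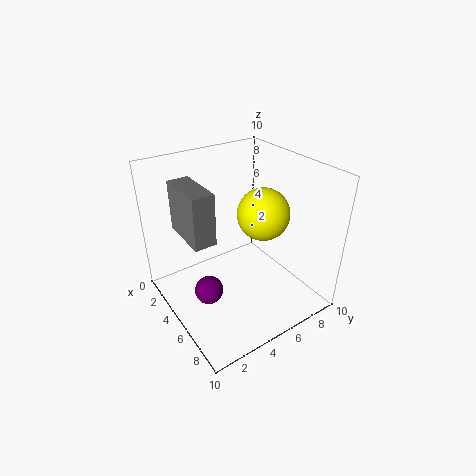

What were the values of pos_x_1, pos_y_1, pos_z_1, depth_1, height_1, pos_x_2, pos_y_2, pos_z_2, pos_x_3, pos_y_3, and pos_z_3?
pos_x_1 = 2; pos_y_1 = 1.5; pos_z_1 = 5.5; depth_1 = 1.5; height_1 = 3.5; pos_x_2 = 4; pos_y_2 = 8; pos_z_2 = 5.5; pos_x_3 = 5; pos_y_3 = 2.5; pos_z_3 = 1.5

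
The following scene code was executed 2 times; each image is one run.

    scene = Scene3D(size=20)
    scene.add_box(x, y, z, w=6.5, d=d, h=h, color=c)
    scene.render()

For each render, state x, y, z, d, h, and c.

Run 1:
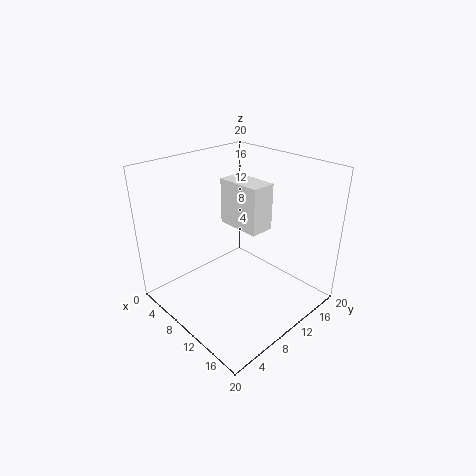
x = 6
y = 10.5
z = 11
d = 3.5
h = 6.5
c = 'white'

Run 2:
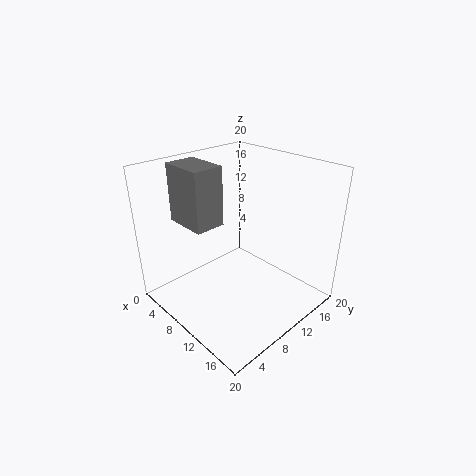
x = 0.5
y = 5.5
z = 11
d = 4.5
h = 8.5
c = 'gray'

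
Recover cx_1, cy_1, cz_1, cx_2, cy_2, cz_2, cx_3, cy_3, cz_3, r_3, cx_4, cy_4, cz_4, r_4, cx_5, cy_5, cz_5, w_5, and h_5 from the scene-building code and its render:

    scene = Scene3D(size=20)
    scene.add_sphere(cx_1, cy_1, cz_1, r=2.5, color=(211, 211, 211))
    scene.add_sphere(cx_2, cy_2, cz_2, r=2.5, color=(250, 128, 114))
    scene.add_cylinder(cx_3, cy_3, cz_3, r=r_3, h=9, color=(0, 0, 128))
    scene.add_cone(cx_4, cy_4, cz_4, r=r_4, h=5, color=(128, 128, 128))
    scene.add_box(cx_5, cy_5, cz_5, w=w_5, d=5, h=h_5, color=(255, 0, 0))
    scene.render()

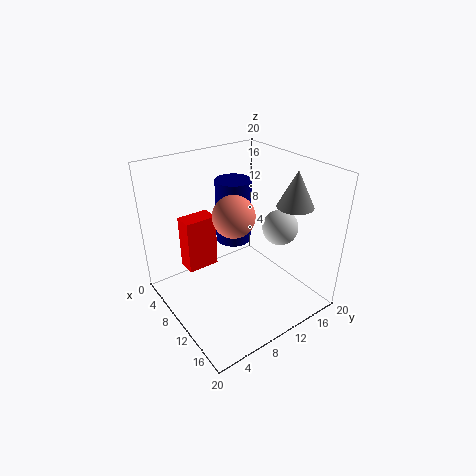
cx_1 = 12.5; cy_1 = 15.5; cz_1 = 11; cx_2 = 14; cy_2 = 6.5; cz_2 = 16; cx_3 = 7.5; cy_3 = 11; cz_3 = 8.5; r_3 = 2.5; cx_4 = 14; cy_4 = 16.5; cz_4 = 14.5; r_4 = 2.5; cx_5 = 0.5; cy_5 = 5.5; cz_5 = 2; w_5 = 3; h_5 = 8.5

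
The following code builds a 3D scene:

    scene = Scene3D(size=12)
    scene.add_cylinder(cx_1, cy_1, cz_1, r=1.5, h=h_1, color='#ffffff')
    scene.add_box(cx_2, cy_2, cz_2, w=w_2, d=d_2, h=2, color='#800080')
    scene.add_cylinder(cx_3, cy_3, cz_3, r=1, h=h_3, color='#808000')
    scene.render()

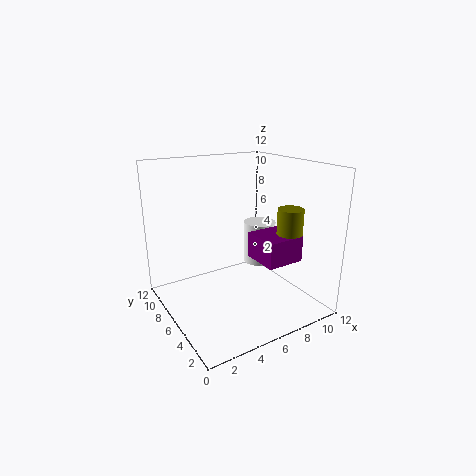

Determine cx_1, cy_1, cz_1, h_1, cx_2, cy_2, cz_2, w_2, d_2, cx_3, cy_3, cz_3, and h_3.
cx_1 = 10; cy_1 = 8.5; cz_1 = 2; h_1 = 4; cx_2 = 6; cy_2 = 1.5; cz_2 = 5; w_2 = 3; d_2 = 3; cx_3 = 8.5; cy_3 = 2.5; cz_3 = 6; h_3 = 3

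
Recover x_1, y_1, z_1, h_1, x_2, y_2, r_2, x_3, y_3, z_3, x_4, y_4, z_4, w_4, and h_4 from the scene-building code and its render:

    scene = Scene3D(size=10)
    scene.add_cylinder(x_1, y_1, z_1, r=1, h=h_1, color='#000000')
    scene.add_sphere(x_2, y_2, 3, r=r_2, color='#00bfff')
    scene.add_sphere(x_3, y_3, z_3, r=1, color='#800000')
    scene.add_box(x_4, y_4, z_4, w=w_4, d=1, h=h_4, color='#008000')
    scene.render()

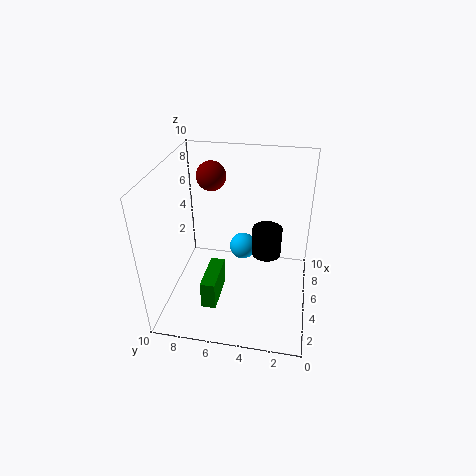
x_1 = 5
y_1 = 3
z_1 = 4
h_1 = 2
x_2 = 7
y_2 = 5
r_2 = 1
x_3 = 6
y_3 = 7
z_3 = 9
x_4 = 2
y_4 = 6
z_4 = 1
w_4 = 3
h_4 = 2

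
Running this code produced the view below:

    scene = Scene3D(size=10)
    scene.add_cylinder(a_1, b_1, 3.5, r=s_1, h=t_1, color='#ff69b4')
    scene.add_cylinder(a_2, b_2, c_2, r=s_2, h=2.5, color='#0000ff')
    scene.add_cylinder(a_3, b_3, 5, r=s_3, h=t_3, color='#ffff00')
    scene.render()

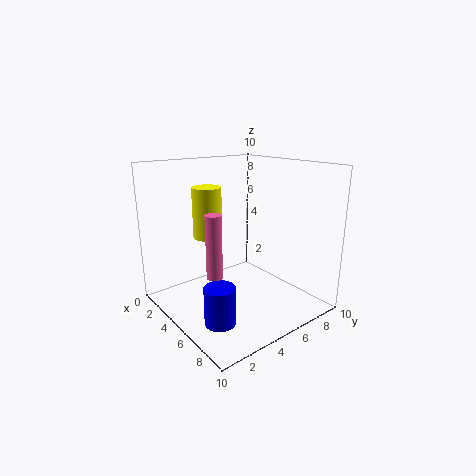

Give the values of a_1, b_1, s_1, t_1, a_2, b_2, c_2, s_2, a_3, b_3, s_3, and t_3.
a_1 = 6.5
b_1 = 2
s_1 = 0.5
t_1 = 4
a_2 = 7
b_2 = 2
c_2 = 0.5
s_2 = 1
a_3 = 3.5
b_3 = 3.5
s_3 = 1
t_3 = 3.5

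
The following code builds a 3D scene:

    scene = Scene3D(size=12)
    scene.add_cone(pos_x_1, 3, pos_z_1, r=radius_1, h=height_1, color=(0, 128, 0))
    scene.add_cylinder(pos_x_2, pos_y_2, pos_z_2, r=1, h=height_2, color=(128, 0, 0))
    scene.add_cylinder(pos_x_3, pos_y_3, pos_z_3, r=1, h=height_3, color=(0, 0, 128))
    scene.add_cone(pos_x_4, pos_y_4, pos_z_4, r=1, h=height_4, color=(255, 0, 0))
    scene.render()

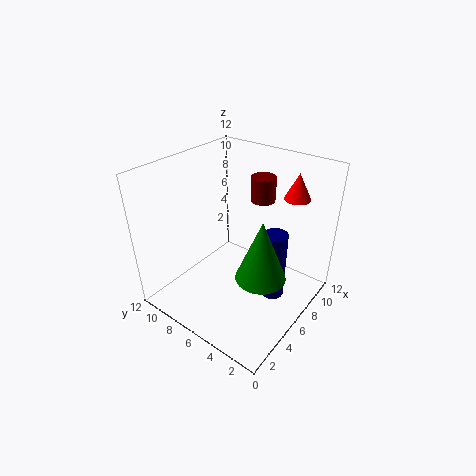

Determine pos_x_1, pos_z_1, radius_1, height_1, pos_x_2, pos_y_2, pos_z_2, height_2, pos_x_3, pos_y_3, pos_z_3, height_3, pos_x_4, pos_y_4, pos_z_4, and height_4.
pos_x_1 = 5
pos_z_1 = 4
radius_1 = 2
height_1 = 5
pos_x_2 = 8
pos_y_2 = 5
pos_z_2 = 9
height_2 = 2
pos_x_3 = 7
pos_y_3 = 3
pos_z_3 = 1
height_3 = 6
pos_x_4 = 8
pos_y_4 = 2
pos_z_4 = 10
height_4 = 2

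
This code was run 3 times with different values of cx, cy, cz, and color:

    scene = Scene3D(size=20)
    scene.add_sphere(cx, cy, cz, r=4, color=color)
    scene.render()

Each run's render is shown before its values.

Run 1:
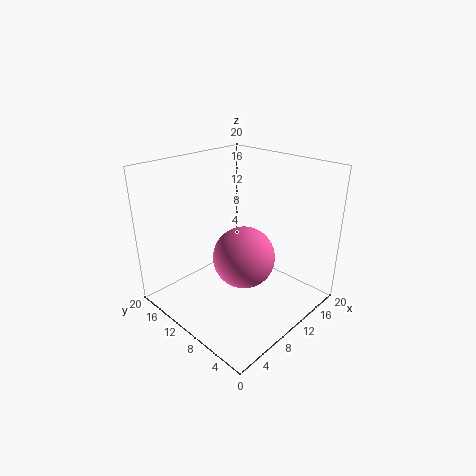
cx = 8; cy = 7; cz = 9; color = 'hotpink'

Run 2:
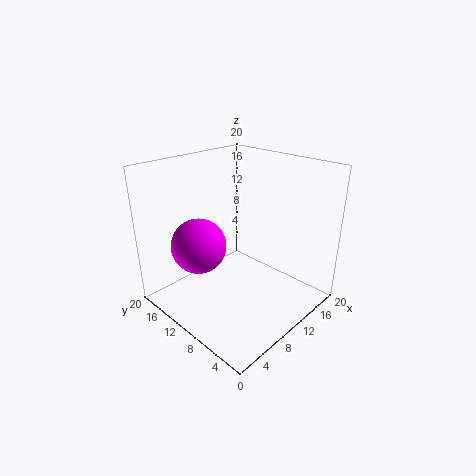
cx = 7; cy = 15; cz = 8; color = 'magenta'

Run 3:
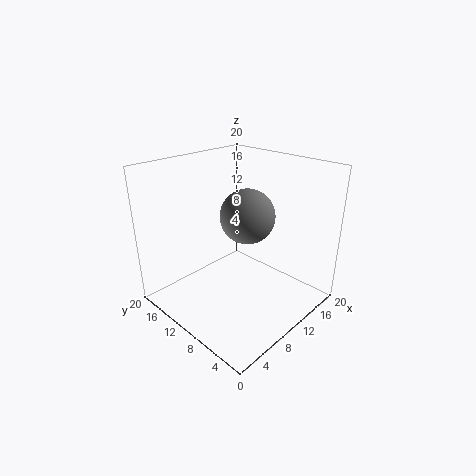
cx = 13; cy = 11; cz = 12; color = 'gray'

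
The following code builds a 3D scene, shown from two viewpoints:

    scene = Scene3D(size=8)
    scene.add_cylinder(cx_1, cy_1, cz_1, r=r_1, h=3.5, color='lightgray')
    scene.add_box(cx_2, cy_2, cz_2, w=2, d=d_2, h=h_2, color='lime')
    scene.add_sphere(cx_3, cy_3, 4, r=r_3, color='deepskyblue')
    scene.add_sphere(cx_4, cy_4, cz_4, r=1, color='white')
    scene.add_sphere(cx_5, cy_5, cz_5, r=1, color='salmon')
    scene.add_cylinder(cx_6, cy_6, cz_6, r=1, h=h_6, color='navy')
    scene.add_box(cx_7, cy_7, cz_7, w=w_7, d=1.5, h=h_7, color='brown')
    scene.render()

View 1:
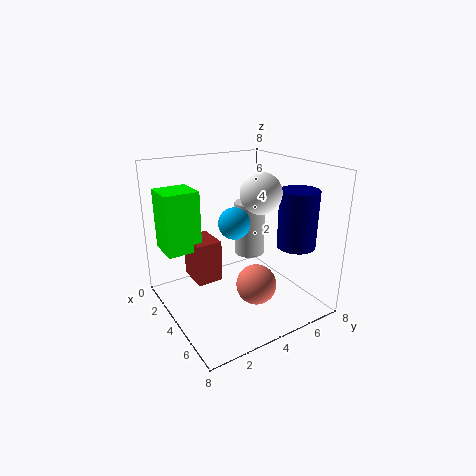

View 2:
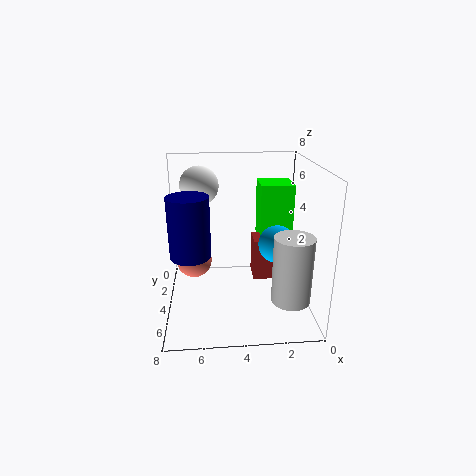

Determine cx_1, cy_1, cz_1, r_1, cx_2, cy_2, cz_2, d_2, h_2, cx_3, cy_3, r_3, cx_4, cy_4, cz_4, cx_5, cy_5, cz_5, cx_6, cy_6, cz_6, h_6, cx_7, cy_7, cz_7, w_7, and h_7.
cx_1 = 1.5; cy_1 = 6.5; cz_1 = 1.5; r_1 = 1; cx_2 = 0.5; cy_2 = 0.5; cz_2 = 3; d_2 = 2; h_2 = 3.5; cx_3 = 2; cy_3 = 5; r_3 = 1; cx_4 = 6; cy_4 = 4; cz_4 = 7; cx_5 = 6.5; cy_5 = 3.5; cz_5 = 2.5; cx_6 = 6.5; cy_6 = 6; cz_6 = 4; h_6 = 3; cx_7 = 1; cy_7 = 2; cz_7 = 1; w_7 = 2; h_7 = 2.5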